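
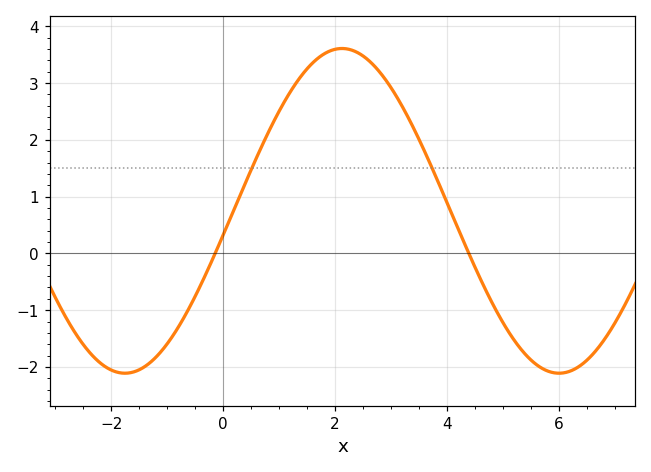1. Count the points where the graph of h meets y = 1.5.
2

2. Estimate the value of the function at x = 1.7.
3.44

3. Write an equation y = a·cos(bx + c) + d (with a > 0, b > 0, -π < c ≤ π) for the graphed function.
y = 2.86cos(0.81x - 1.72) + 0.75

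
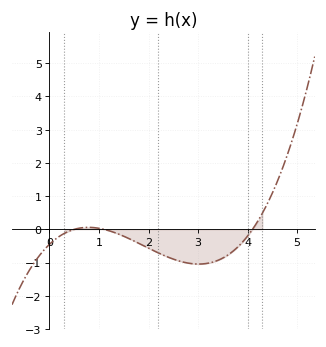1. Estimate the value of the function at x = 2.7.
-1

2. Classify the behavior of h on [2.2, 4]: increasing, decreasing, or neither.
neither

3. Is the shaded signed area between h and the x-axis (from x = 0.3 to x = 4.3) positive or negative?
negative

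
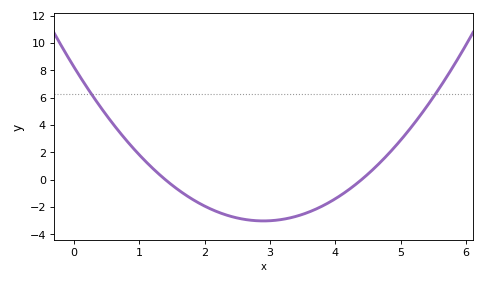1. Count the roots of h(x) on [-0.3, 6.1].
2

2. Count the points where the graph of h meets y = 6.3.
2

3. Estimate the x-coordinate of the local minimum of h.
2.9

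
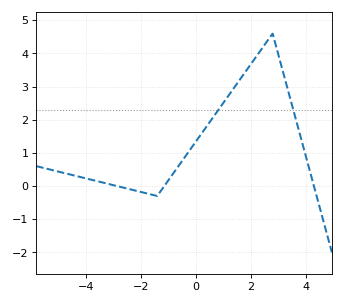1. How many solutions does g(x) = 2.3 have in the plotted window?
2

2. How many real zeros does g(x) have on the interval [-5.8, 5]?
3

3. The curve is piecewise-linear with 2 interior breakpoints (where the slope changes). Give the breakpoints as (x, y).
(-1.4, -0.3); (2.8, 4.6)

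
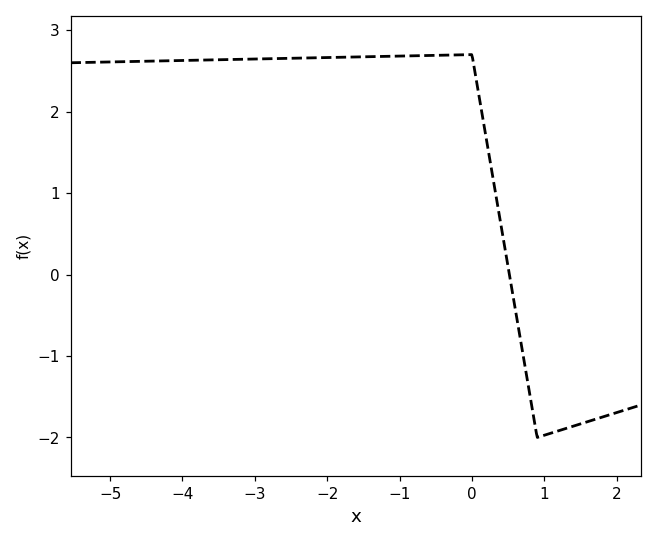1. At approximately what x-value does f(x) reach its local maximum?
0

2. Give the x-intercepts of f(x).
0.6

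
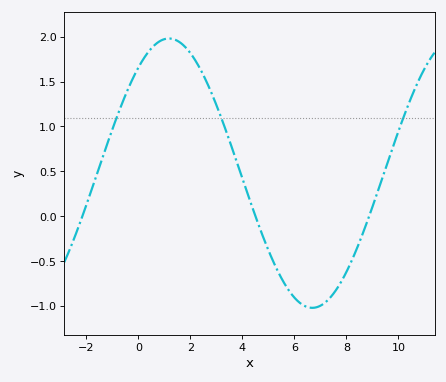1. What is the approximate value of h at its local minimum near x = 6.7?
-1.02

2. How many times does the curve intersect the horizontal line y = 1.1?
3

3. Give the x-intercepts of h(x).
-2.15, 4.51, 8.87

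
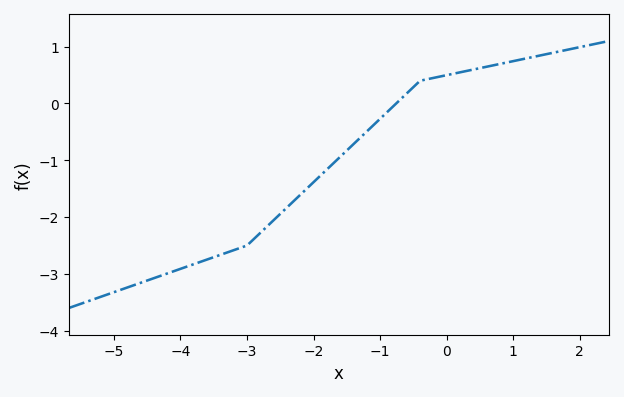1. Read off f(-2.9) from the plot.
-2.4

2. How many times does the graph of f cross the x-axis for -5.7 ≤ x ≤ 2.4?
1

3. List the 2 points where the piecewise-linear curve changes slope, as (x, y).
(-3, -2.5); (-0.4, 0.4)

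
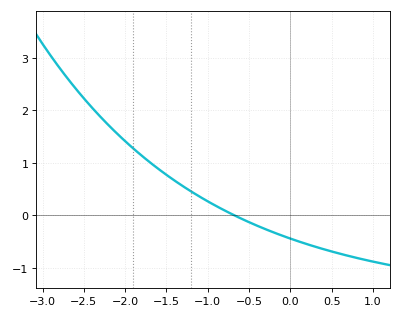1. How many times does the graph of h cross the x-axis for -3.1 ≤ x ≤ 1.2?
1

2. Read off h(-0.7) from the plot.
0.019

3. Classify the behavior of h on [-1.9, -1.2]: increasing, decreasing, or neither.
decreasing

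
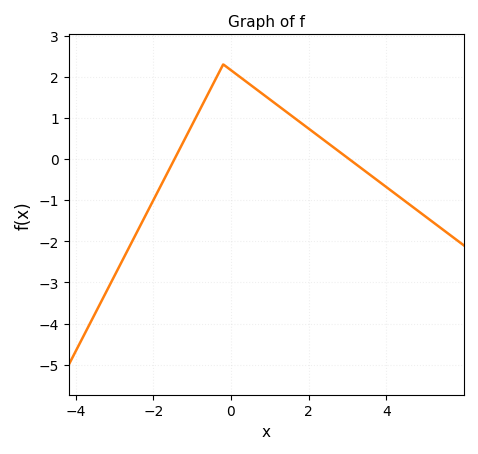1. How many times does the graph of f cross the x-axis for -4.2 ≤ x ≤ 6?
2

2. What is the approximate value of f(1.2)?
1.31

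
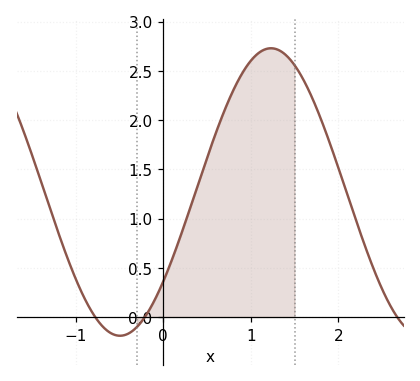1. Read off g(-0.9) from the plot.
0.189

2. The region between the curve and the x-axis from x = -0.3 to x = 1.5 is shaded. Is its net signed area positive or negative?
positive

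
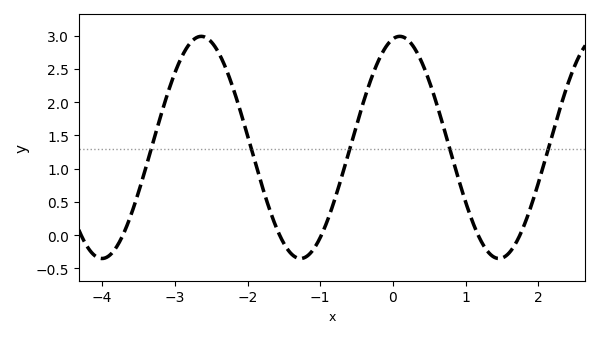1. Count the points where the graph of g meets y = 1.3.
5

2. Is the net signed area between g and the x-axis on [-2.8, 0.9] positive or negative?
positive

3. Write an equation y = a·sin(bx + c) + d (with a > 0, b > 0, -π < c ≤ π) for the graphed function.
y = 1.67sin(2.3x + 1.35) + 1.32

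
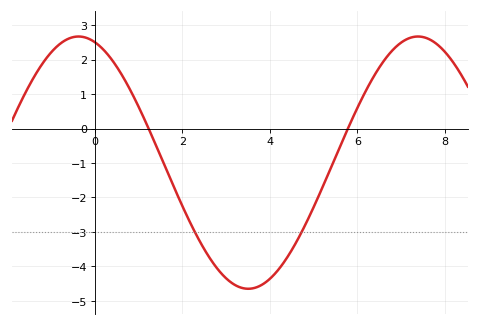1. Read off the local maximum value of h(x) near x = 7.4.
2.7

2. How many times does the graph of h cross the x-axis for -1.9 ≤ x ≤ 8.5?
2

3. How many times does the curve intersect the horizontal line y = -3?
2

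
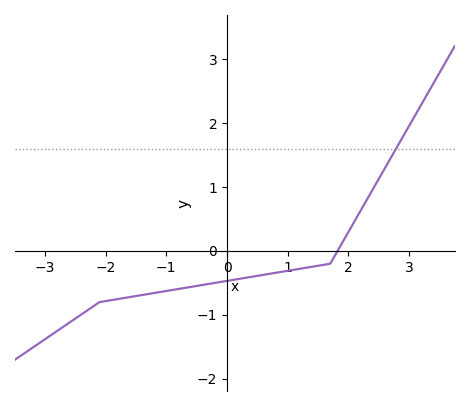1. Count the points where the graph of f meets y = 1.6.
1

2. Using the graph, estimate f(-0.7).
-0.6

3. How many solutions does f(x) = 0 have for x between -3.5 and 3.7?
1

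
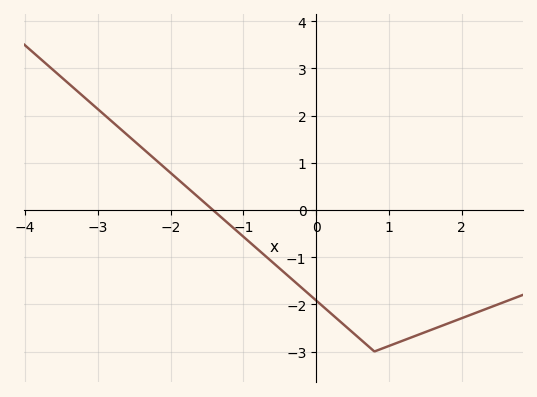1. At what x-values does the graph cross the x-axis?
-1.4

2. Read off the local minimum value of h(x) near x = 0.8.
-3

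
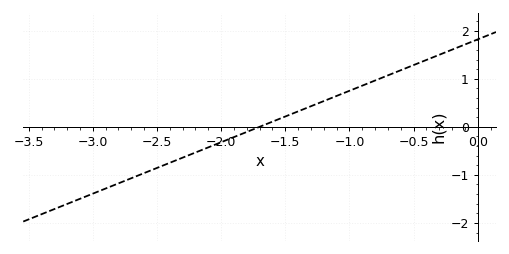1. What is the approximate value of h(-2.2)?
-0.535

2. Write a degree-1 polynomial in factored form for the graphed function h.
y = 1.07(x + 1.7)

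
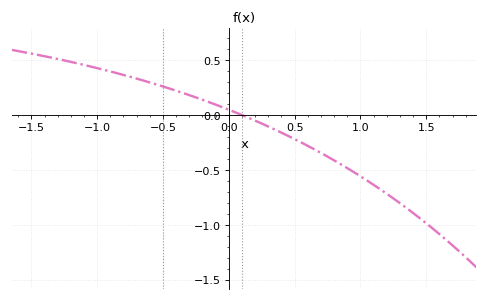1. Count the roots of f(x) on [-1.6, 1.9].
1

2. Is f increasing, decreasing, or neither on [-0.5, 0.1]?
decreasing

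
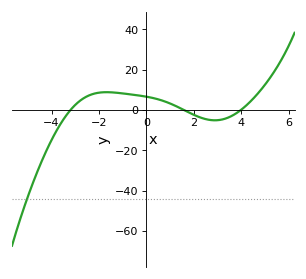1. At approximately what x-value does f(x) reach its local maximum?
-1.68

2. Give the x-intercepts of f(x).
-3.2, 1.58, 3.99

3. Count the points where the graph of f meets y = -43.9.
1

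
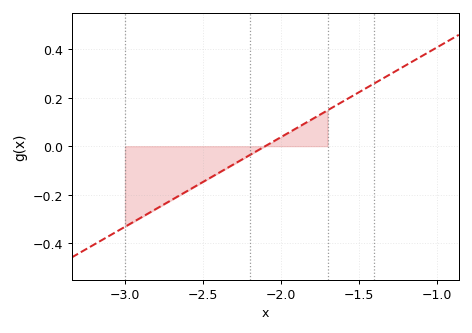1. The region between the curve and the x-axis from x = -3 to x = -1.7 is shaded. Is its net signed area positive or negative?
negative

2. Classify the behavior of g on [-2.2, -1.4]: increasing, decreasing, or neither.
increasing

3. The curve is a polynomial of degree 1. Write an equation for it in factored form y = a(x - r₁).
y = 0.37(x + 2.1)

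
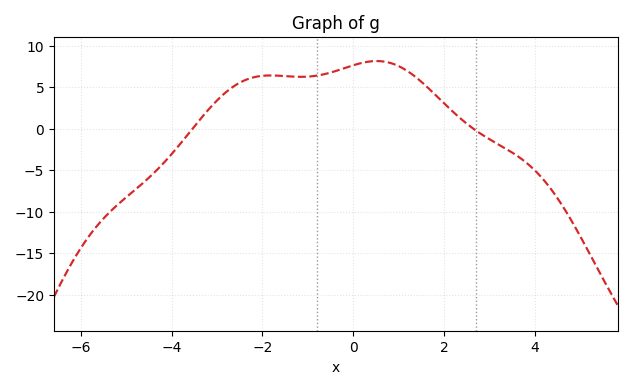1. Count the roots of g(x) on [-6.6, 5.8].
2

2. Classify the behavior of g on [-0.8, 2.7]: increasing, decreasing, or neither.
neither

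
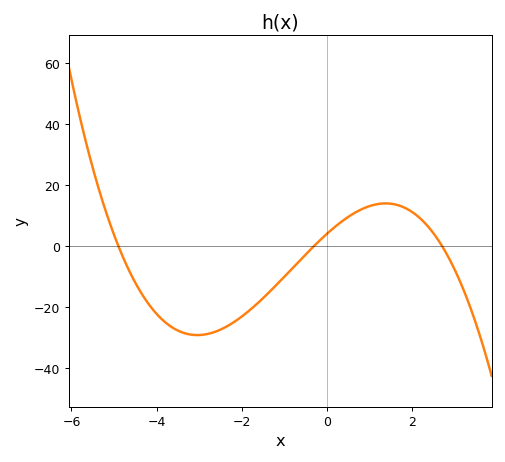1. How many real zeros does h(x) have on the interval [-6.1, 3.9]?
3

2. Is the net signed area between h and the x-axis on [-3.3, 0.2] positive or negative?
negative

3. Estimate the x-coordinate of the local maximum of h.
1.4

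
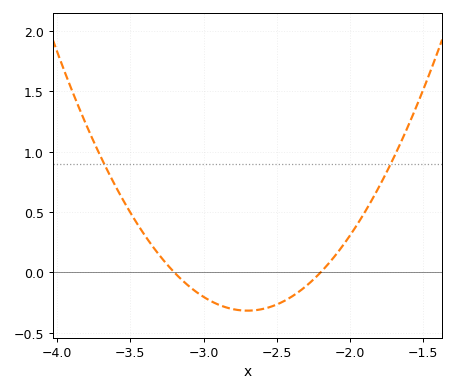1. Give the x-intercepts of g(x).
-3.2, -2.2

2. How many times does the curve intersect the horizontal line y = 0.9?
2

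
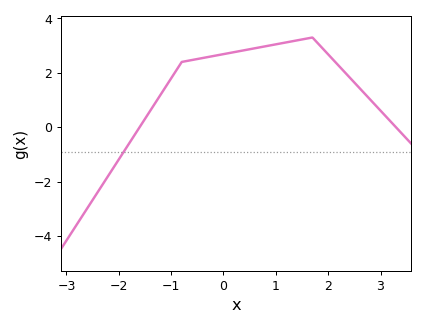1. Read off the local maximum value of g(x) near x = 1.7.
3.2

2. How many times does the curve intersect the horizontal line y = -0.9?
1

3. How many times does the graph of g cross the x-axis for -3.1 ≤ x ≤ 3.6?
2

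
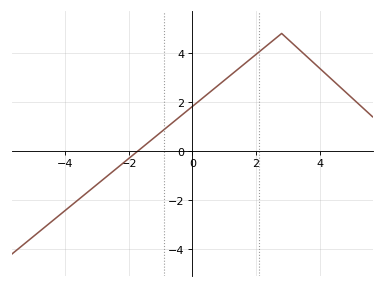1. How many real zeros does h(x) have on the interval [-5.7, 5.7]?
1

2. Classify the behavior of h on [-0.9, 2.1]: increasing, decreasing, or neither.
increasing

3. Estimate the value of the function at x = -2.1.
-0.41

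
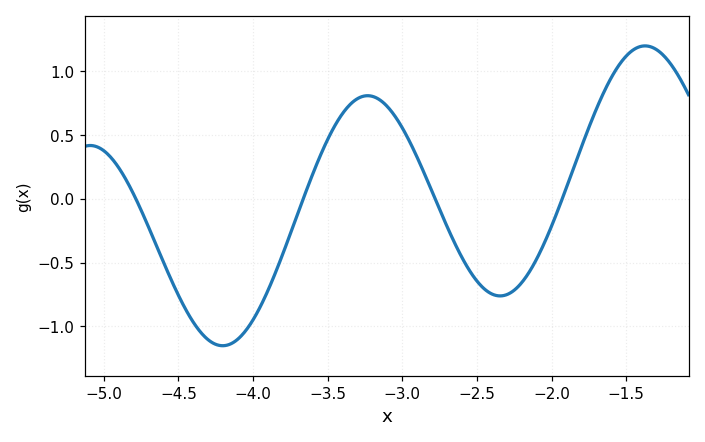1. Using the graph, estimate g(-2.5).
-0.65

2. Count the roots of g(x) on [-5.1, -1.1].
4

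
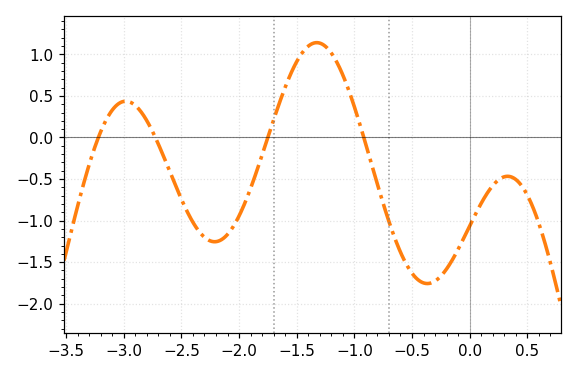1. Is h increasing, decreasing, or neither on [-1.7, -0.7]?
neither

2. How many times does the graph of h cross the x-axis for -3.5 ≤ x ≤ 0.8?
4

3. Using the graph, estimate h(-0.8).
-0.55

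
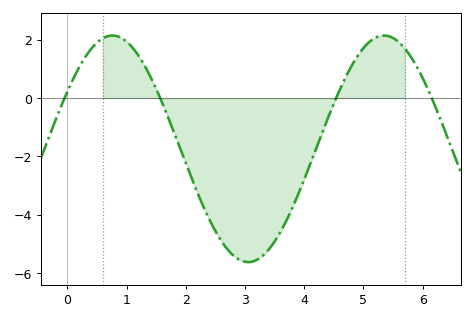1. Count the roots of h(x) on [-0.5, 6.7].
4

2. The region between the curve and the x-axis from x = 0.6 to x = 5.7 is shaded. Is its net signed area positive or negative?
negative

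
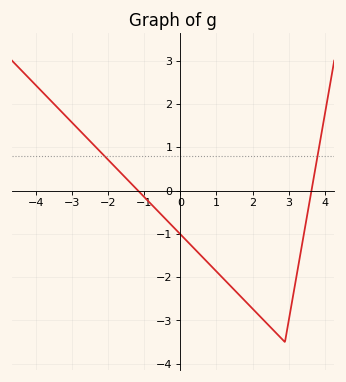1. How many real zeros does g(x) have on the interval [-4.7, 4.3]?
2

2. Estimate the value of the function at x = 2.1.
-2.8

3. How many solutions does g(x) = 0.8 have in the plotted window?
2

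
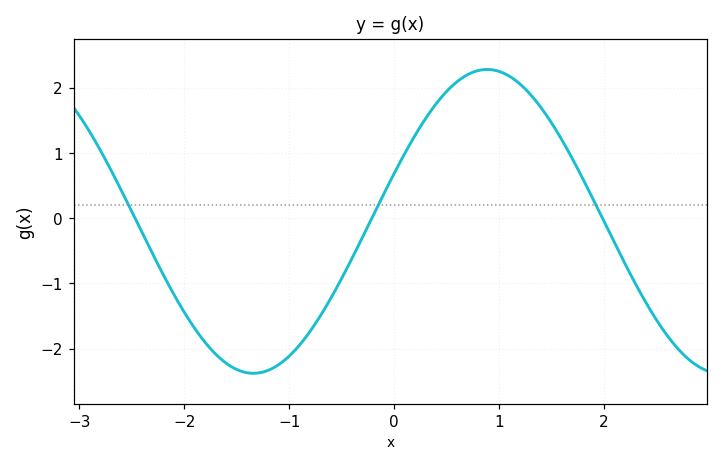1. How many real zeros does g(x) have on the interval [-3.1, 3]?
3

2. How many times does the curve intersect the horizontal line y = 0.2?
3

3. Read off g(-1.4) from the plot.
-2.4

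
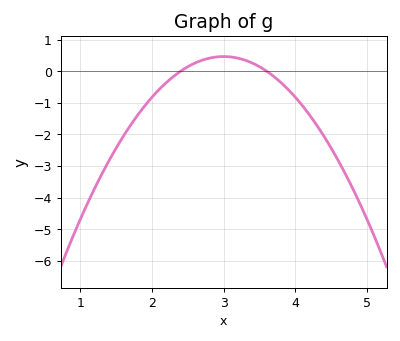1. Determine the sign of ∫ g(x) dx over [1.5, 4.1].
negative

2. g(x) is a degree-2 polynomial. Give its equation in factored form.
y = -1.29(x - 2.4)(x - 3.6)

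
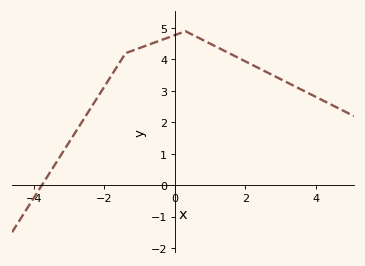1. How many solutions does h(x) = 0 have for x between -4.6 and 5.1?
1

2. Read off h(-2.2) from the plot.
2.8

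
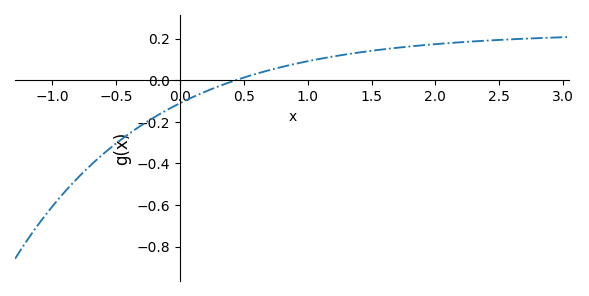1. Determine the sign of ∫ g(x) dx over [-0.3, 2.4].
positive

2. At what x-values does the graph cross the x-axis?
0.4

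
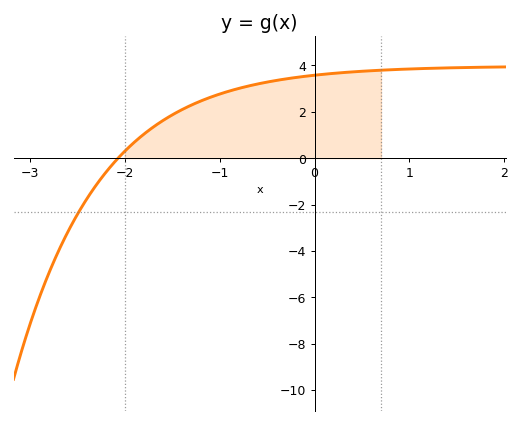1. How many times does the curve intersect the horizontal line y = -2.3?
1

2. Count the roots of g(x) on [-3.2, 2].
1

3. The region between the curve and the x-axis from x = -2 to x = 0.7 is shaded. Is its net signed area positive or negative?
positive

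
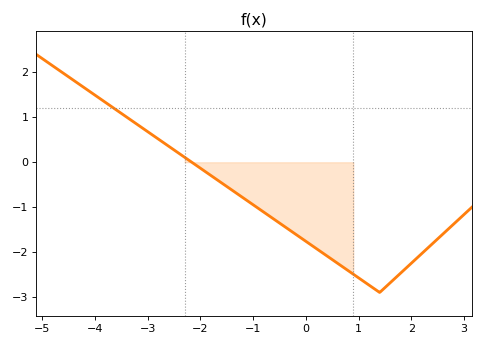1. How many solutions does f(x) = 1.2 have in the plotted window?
1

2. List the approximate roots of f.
-2.16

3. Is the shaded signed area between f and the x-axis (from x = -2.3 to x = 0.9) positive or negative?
negative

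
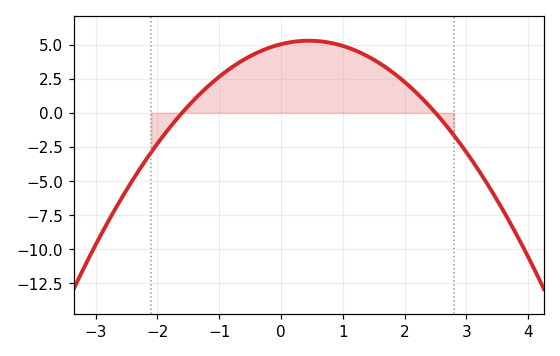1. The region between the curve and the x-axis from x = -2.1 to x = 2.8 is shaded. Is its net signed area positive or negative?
positive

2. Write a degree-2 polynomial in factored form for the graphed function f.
y = -1.26(x + 1.6)(x - 2.5)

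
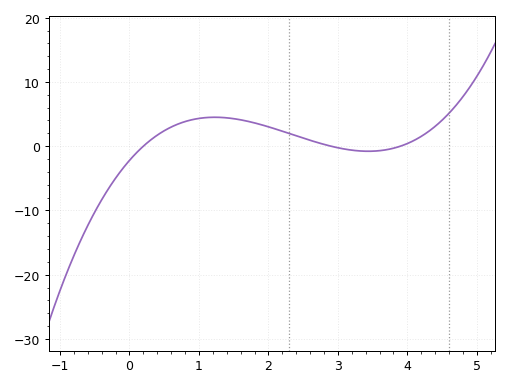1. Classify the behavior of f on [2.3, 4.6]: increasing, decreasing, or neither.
neither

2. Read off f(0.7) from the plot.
3.45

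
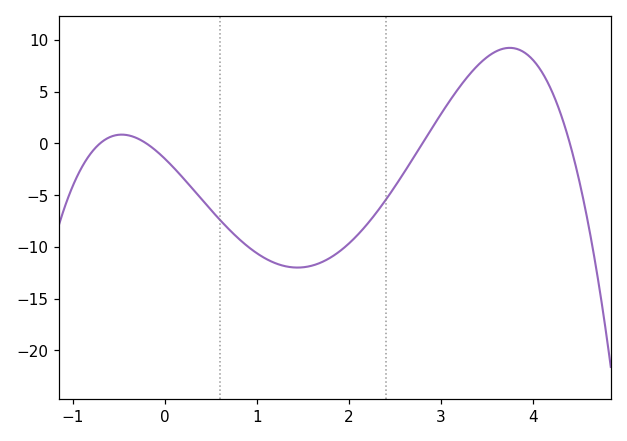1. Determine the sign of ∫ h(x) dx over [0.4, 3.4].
negative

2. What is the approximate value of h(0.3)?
-4.36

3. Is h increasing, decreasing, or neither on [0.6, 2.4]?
neither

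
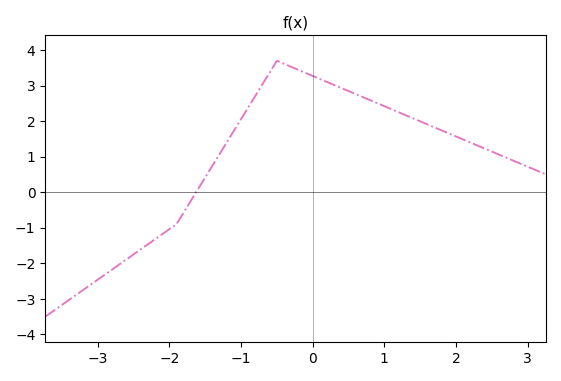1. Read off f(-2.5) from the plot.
-1.8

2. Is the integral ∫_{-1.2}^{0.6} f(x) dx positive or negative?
positive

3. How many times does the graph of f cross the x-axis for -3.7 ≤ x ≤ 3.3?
1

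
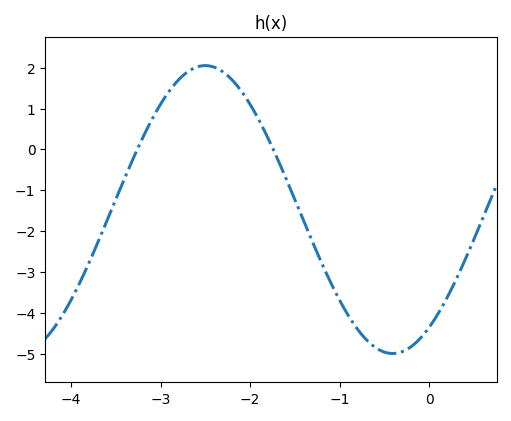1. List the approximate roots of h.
-3.3, -1.7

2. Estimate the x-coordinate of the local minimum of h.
-0.4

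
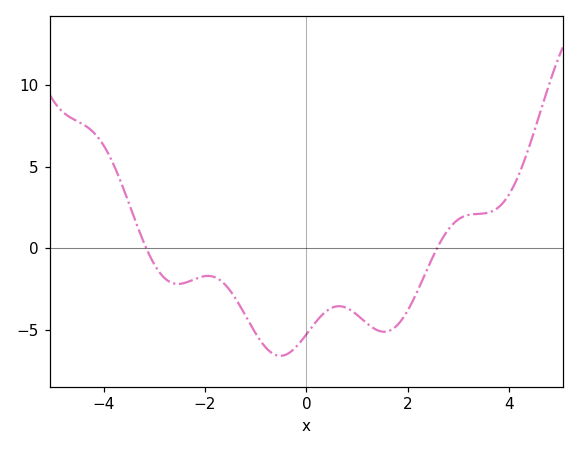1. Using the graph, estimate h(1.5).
-5.13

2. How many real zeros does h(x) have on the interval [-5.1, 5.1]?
2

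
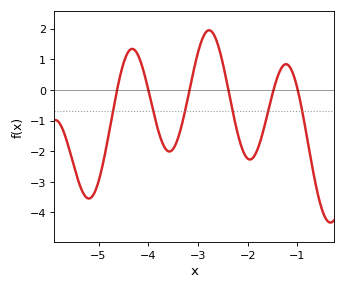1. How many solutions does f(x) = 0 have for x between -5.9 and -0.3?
6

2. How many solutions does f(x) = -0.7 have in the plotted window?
6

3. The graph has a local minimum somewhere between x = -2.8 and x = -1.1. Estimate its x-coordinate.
-2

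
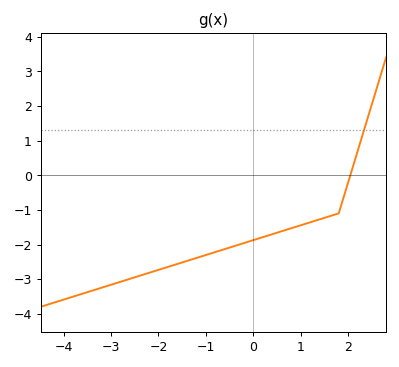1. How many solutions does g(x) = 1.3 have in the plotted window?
1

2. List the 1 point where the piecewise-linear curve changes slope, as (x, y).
(1.8, -1.1)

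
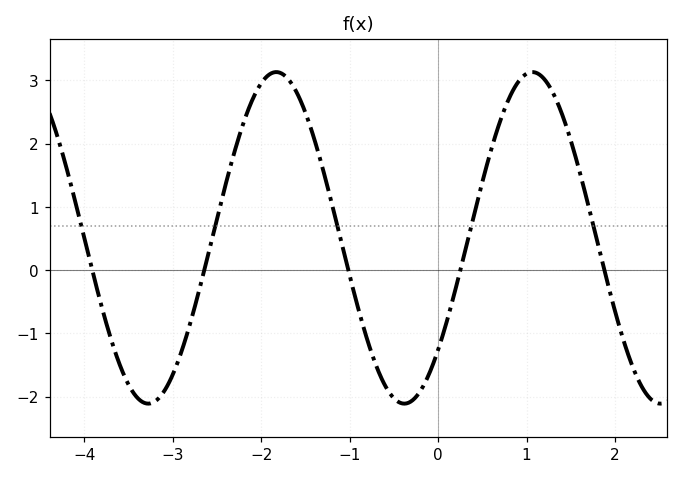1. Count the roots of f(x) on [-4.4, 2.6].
5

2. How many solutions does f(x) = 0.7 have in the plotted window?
5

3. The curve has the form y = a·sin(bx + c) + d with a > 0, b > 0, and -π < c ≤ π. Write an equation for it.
y = 2.62sin(2.17x - 0.74) + 0.51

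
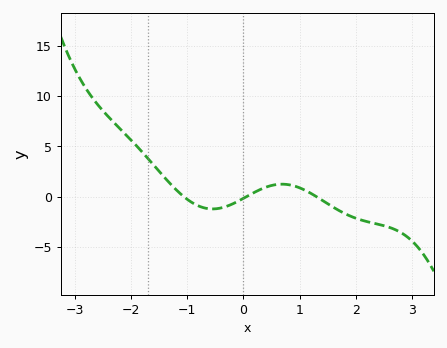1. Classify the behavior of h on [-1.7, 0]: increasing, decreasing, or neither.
neither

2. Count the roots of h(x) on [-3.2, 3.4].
3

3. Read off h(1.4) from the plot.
-0.357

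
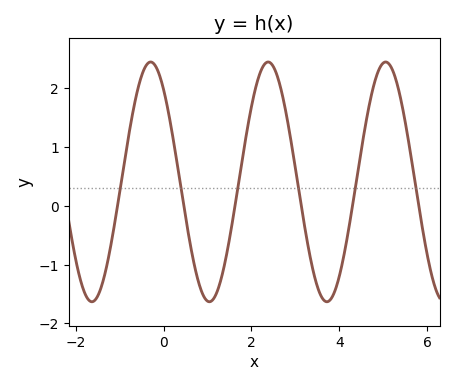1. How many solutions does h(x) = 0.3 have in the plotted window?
6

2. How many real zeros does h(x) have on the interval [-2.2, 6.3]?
6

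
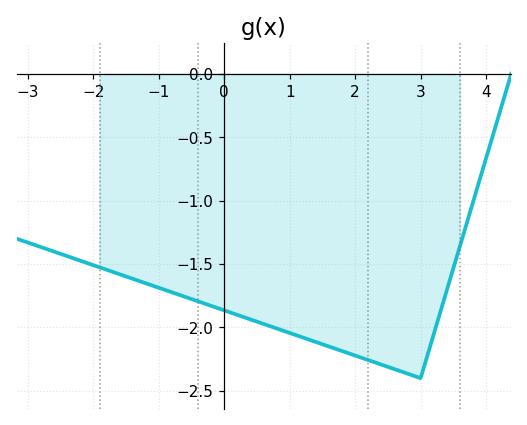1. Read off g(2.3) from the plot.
-2.28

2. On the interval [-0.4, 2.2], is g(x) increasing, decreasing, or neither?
decreasing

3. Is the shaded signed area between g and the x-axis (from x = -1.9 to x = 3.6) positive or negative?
negative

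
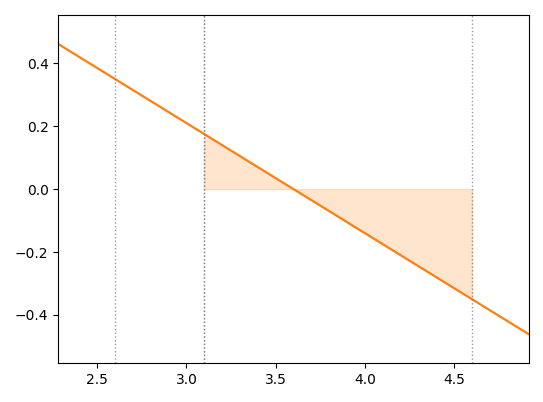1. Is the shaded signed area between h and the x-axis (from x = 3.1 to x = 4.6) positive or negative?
negative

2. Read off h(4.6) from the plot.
-0.35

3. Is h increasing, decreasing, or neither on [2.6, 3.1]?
decreasing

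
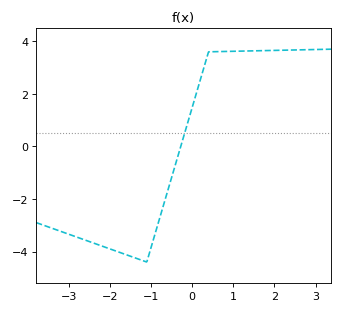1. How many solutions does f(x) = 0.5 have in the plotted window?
1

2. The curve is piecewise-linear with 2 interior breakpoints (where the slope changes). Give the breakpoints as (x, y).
(-1.1, -4.4); (0.4, 3.6)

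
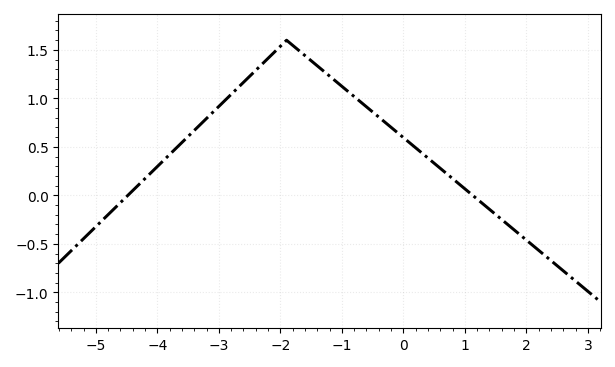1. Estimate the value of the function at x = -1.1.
1.18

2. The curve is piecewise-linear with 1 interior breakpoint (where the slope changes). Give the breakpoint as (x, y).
(-1.9, 1.6)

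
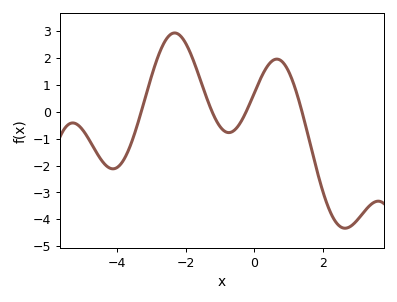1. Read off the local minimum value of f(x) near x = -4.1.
-2.12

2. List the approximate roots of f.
-3.29, -1.23, -0.237, 1.39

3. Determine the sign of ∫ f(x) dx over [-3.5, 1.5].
positive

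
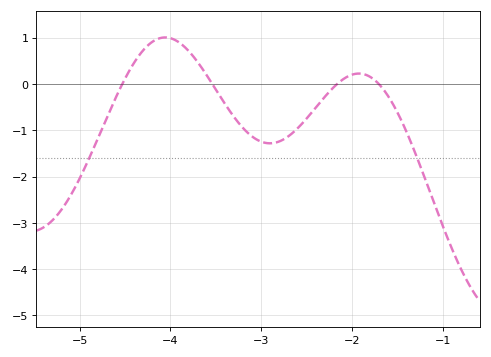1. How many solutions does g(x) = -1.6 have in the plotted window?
2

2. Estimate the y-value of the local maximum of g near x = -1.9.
0.224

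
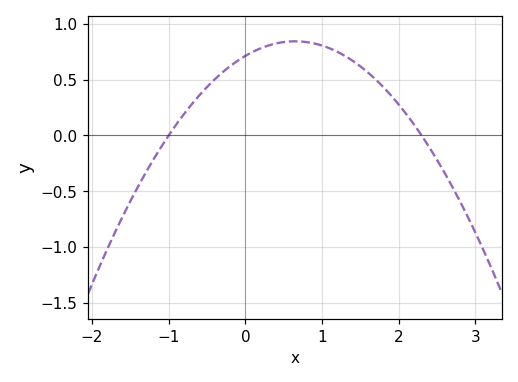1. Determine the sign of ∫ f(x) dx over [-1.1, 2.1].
positive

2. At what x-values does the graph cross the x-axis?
-1, 2.3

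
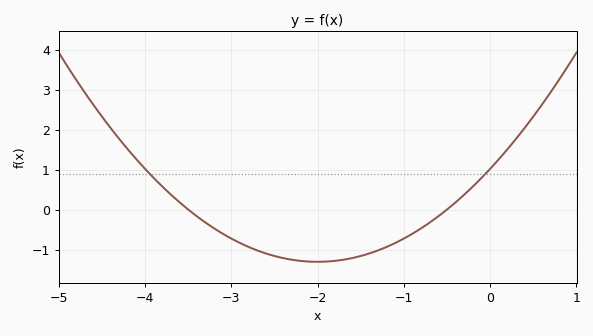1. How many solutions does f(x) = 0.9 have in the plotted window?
2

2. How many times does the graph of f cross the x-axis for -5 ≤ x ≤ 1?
2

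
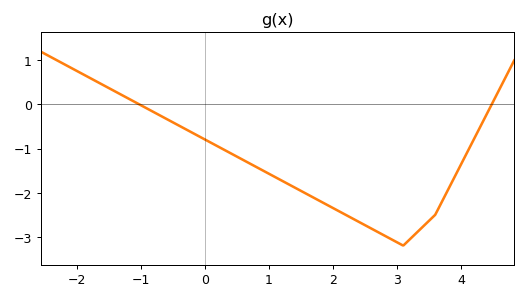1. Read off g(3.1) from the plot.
-3.2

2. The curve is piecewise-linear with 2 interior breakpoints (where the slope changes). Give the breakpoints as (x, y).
(3.1, -3.2); (3.6, -2.5)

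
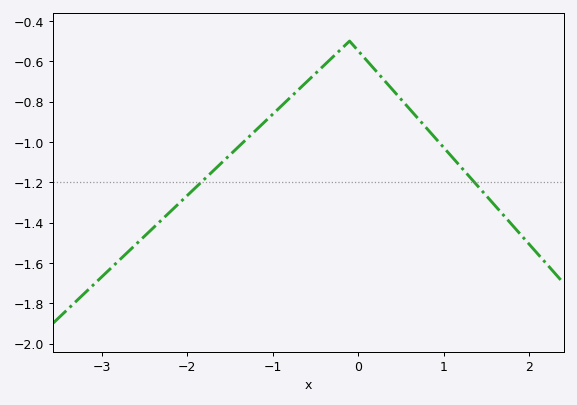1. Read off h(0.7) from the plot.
-0.883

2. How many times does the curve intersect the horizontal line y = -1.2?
2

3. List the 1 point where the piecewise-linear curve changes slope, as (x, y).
(-0.1, -0.5)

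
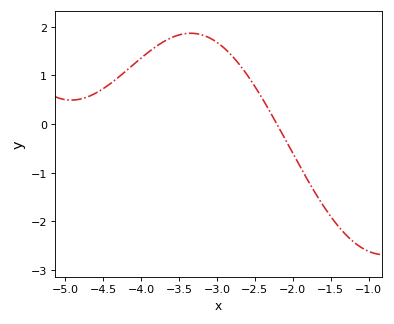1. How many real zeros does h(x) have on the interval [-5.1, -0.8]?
1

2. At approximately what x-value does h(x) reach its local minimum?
-4.9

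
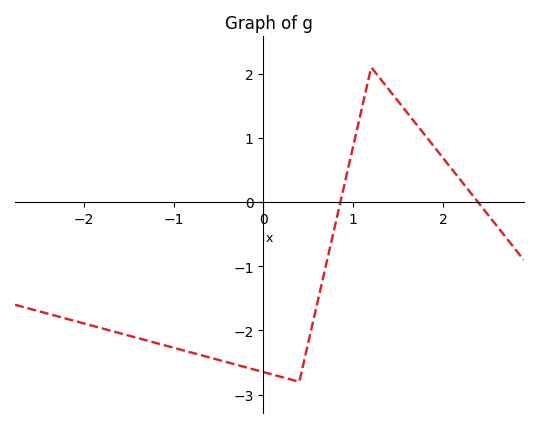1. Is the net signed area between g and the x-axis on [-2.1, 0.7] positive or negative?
negative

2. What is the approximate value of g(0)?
-2.6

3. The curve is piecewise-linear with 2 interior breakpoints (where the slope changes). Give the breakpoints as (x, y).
(0.4, -2.8); (1.2, 2.1)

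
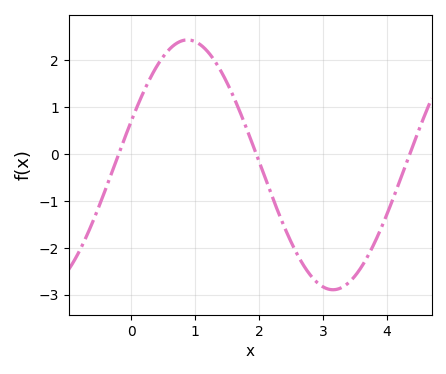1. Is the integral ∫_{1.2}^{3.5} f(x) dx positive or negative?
negative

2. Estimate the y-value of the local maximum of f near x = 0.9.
2.43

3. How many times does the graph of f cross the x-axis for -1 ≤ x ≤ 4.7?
3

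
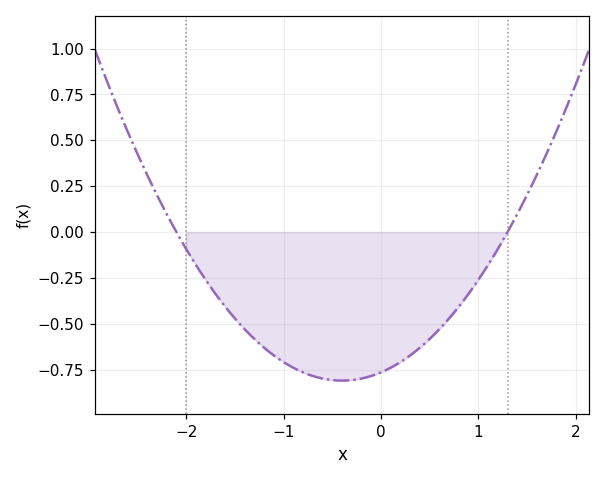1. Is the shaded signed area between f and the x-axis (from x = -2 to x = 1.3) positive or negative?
negative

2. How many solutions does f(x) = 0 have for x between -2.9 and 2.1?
2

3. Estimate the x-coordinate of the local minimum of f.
-0.4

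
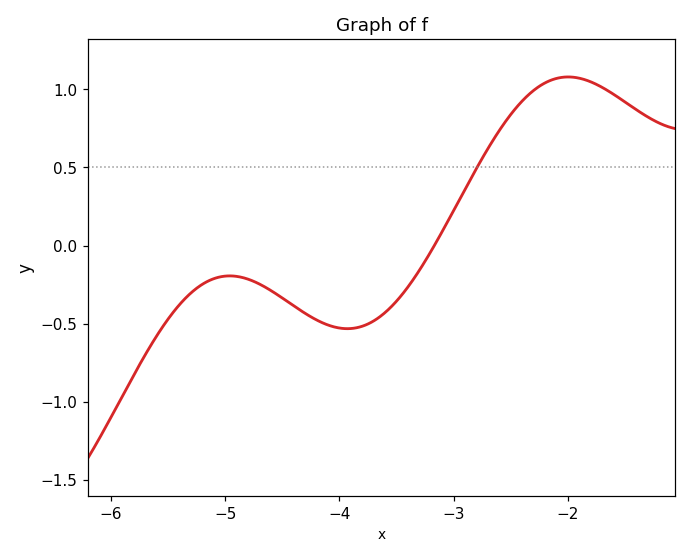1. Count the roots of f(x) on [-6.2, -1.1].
1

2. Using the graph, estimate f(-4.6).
-0.3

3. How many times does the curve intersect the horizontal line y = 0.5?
1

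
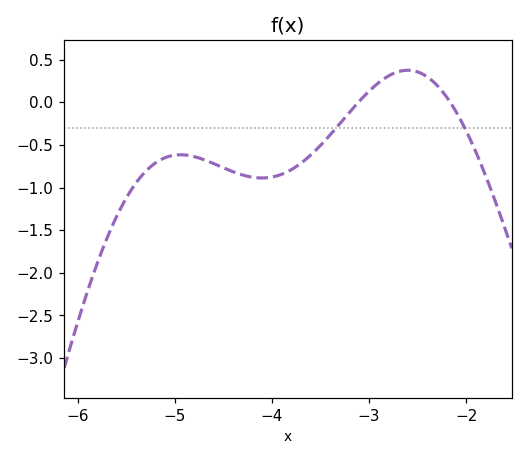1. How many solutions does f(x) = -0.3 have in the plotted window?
2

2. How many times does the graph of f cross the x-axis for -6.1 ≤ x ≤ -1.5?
2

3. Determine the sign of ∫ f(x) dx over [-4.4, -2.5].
negative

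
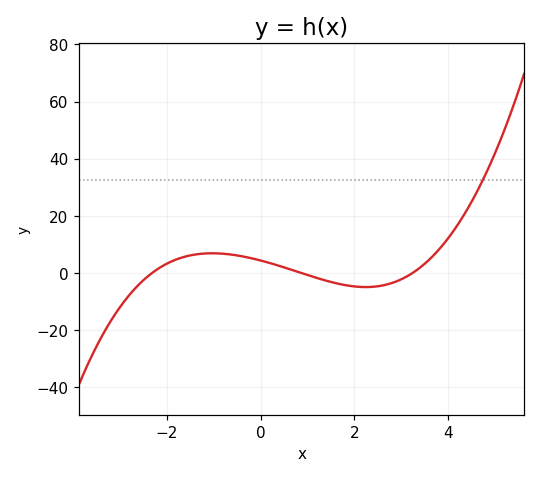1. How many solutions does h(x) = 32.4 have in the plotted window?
1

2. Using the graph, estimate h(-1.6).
6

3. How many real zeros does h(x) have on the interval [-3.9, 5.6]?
3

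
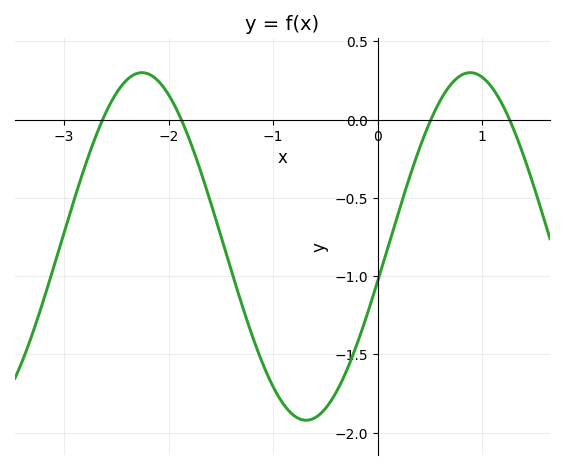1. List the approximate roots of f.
-2.6, -1.9, 0.5, 1.3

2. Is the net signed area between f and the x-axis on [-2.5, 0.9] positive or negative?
negative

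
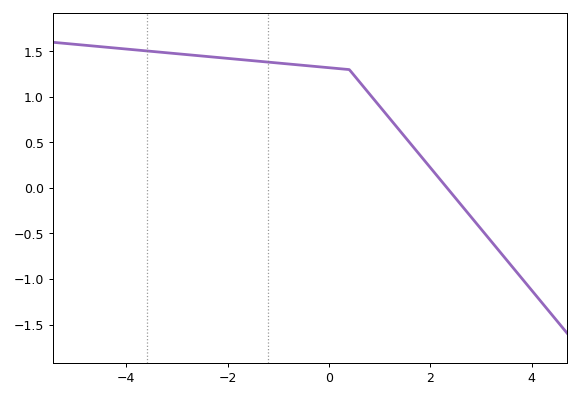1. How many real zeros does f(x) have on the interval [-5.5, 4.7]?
1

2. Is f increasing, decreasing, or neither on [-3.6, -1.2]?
decreasing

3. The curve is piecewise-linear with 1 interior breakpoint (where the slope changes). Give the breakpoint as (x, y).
(0.4, 1.3)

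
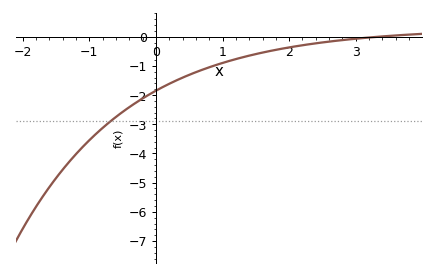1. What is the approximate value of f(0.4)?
-1.4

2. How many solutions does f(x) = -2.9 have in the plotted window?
1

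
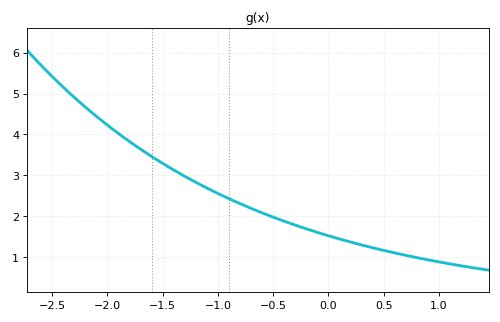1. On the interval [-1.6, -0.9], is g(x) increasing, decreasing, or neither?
decreasing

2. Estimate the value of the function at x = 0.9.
0.931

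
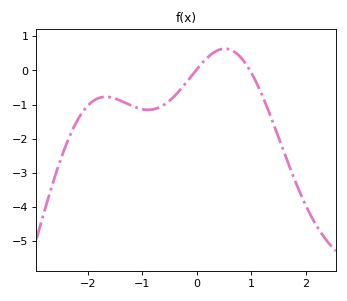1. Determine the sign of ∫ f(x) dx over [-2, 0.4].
negative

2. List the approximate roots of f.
-0.016, 0.978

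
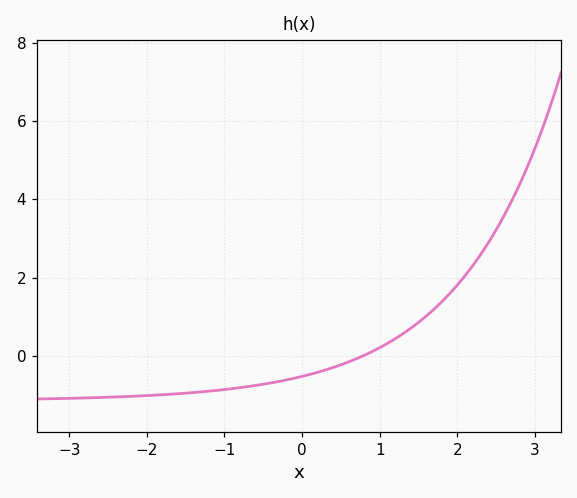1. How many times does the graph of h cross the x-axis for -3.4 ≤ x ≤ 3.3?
1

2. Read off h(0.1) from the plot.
-0.4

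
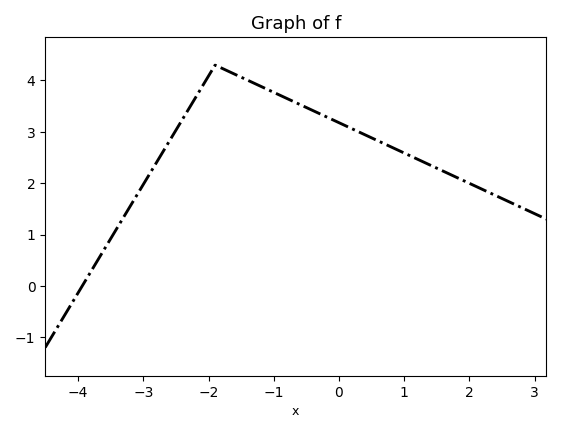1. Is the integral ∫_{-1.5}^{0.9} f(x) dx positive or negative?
positive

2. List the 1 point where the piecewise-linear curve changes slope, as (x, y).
(-1.9, 4.3)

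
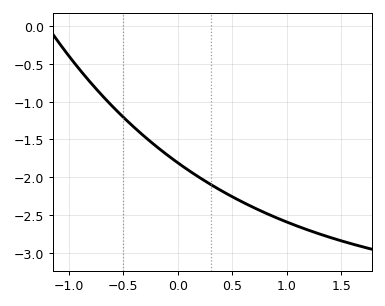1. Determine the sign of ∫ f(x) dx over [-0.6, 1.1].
negative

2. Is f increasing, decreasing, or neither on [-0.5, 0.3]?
decreasing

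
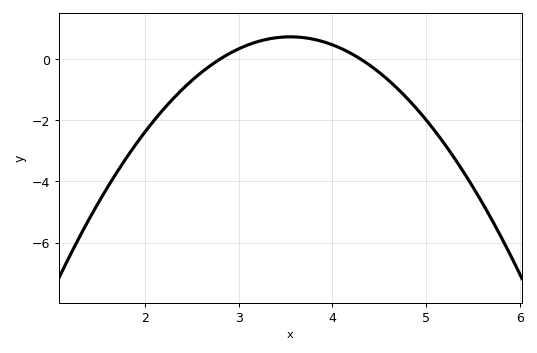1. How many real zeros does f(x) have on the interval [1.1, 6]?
2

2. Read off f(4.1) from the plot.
0.335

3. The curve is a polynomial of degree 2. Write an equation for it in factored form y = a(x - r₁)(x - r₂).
y = -1.29(x - 2.8)(x - 4.3)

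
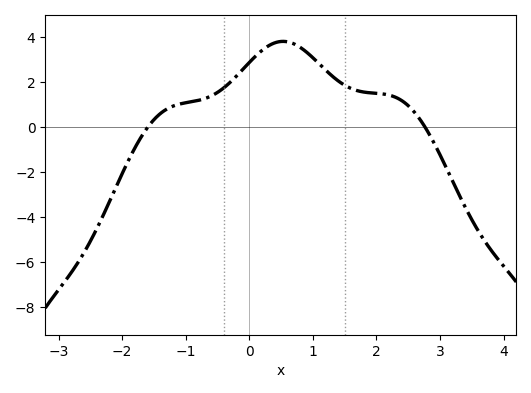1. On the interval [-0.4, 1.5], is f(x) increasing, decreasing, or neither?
neither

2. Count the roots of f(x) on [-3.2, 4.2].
2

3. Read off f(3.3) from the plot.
-3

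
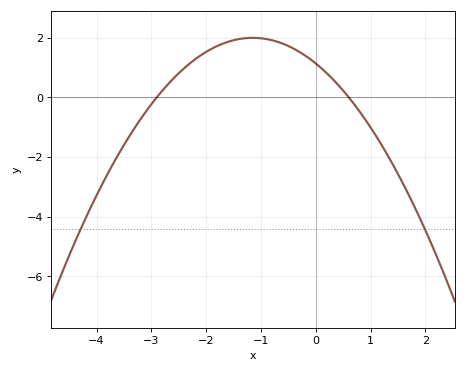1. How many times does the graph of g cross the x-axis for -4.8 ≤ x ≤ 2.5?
2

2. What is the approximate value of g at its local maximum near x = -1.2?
2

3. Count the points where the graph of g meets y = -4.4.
2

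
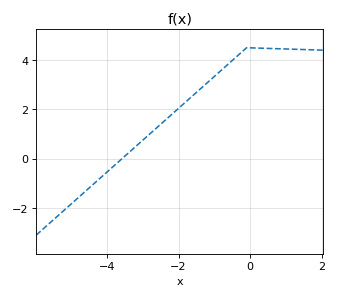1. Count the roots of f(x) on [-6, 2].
1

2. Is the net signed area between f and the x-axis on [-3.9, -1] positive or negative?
positive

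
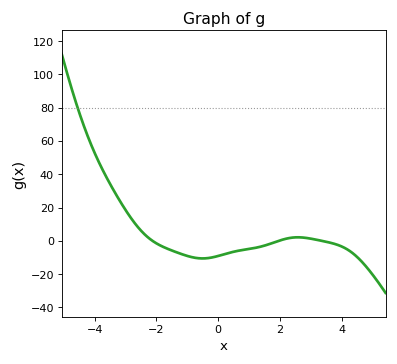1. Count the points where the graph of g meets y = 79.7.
1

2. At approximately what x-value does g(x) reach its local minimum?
-0.506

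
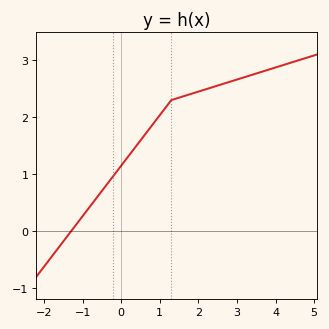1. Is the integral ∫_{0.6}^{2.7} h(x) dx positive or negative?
positive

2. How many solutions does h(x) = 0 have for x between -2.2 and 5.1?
1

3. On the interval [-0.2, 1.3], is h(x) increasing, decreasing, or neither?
increasing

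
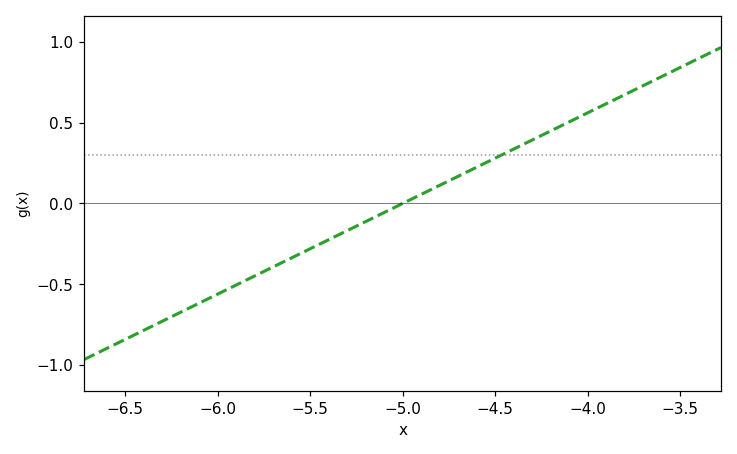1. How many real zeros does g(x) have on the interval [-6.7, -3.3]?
1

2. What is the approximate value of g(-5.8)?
-0.448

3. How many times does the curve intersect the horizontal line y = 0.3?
1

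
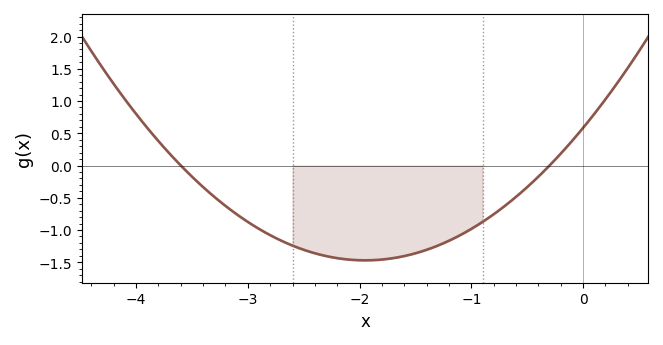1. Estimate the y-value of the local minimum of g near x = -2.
-1.45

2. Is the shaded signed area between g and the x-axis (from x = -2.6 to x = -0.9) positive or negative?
negative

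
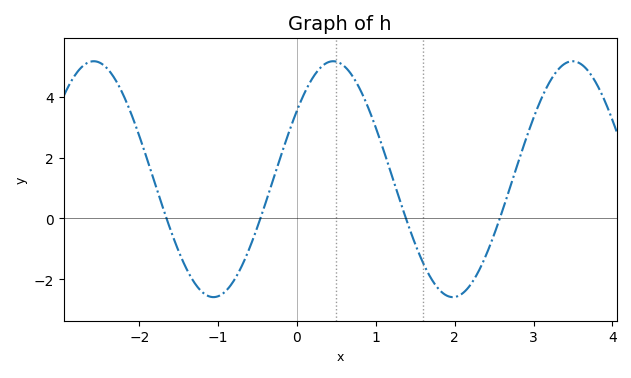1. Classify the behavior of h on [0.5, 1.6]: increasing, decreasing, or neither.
decreasing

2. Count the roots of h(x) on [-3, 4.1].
4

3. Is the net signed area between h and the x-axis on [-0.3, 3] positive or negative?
positive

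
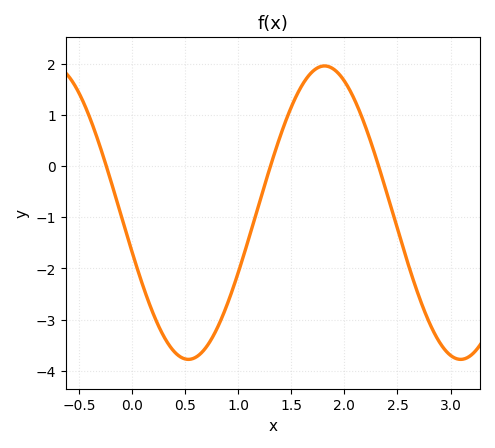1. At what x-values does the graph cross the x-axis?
-0.2, 1.3, 2.3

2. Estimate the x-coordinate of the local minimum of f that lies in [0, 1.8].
0.5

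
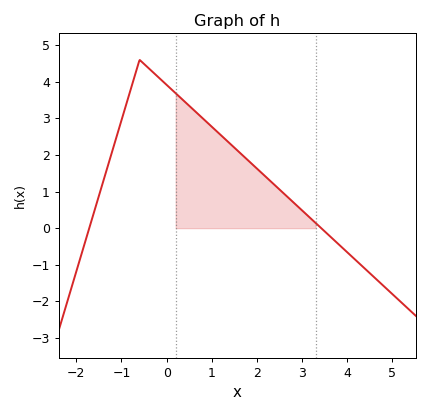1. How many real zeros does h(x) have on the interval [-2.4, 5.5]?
2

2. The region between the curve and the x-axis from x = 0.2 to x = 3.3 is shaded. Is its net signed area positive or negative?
positive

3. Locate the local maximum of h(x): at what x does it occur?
-0.6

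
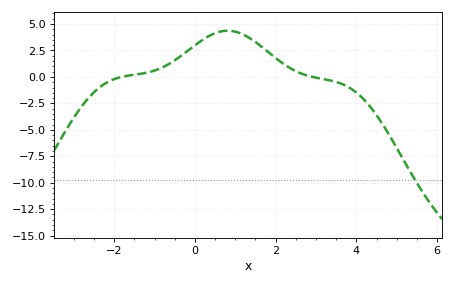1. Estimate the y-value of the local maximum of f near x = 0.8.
4.5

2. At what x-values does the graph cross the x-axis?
-1.8, 3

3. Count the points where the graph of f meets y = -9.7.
1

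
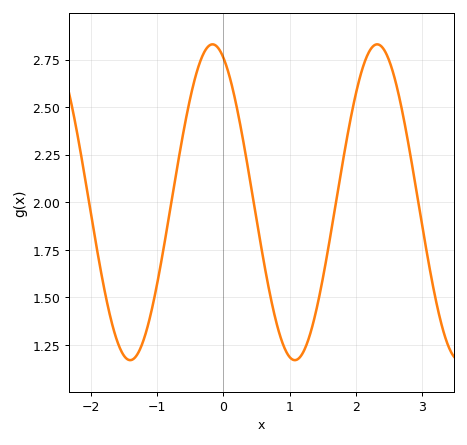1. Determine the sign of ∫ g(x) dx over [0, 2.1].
positive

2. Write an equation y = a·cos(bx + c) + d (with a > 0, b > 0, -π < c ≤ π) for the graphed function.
y = 0.83cos(2.53x + 0.412) + 2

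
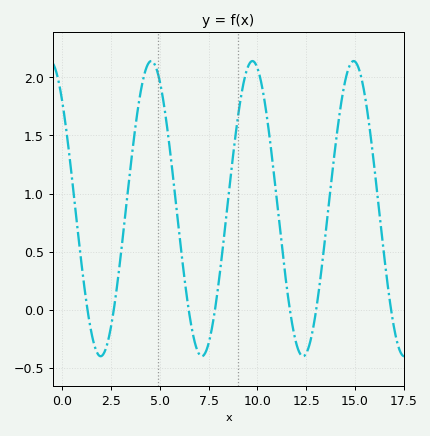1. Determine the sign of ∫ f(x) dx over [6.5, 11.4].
positive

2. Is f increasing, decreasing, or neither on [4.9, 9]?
neither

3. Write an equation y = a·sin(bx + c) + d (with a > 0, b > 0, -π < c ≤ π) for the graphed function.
y = 1.27sin(1.21x + 2.34) + 0.87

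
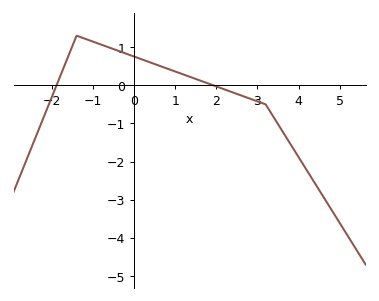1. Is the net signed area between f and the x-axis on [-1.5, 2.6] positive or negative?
positive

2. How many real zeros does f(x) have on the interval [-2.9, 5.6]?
2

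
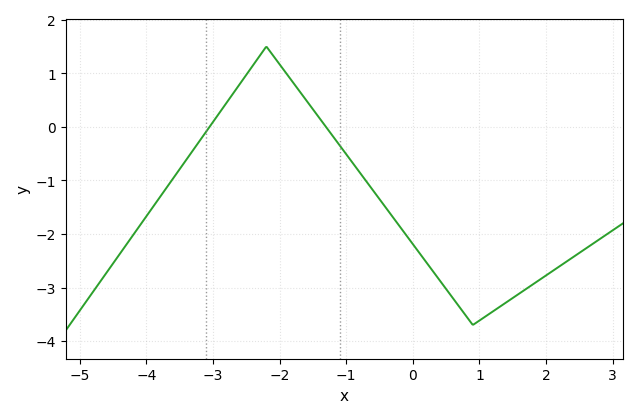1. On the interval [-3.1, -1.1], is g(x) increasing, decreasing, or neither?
neither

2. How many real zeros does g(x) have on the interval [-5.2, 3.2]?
2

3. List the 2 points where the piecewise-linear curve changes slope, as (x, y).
(-2.2, 1.5); (0.9, -3.7)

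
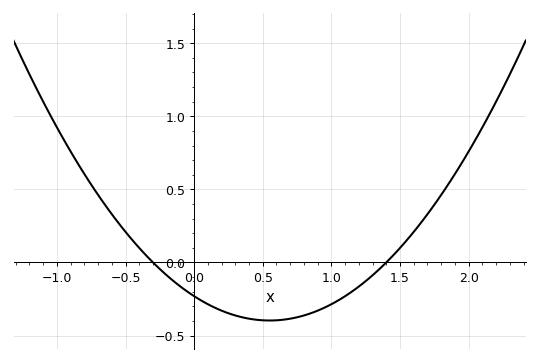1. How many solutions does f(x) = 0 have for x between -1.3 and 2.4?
2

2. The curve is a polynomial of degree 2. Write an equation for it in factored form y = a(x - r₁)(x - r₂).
y = 0.55(x + 0.3)(x - 1.4)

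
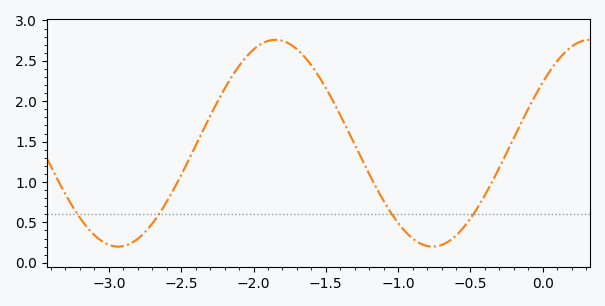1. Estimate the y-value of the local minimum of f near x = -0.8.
0.2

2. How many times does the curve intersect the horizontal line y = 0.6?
4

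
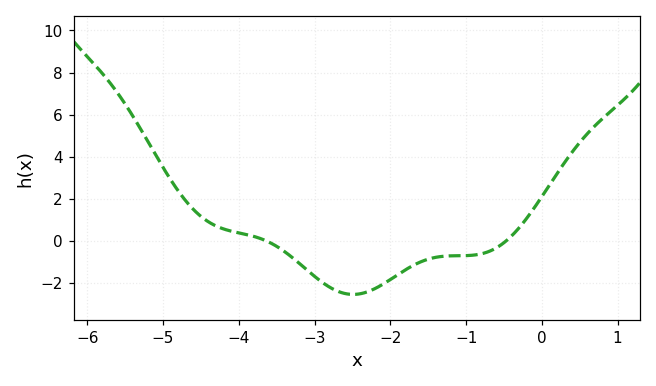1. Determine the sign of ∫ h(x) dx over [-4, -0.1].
negative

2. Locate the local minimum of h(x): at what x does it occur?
-2.5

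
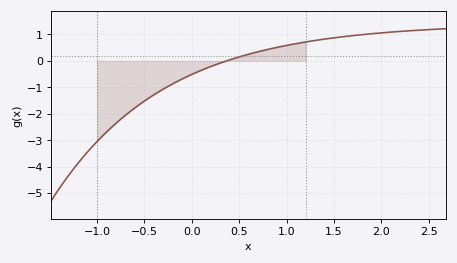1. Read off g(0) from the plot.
-0.5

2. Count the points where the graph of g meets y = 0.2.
1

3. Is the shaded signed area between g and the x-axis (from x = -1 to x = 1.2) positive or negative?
negative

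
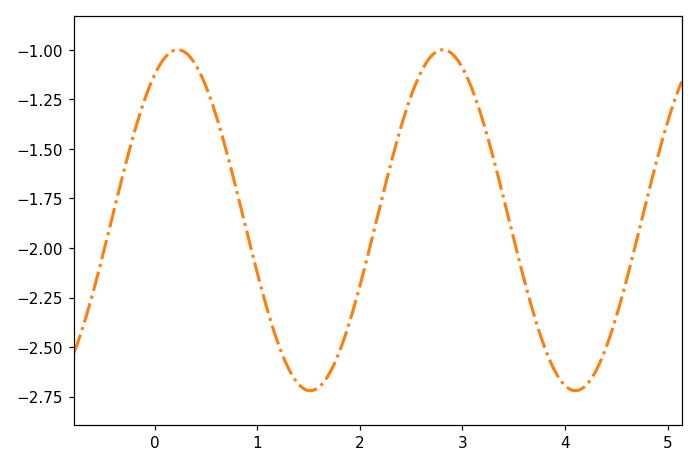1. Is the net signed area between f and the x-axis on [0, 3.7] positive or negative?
negative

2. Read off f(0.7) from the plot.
-1.52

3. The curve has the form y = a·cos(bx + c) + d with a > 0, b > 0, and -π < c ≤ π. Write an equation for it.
y = 0.86cos(2.4x - 0.54) - 1.86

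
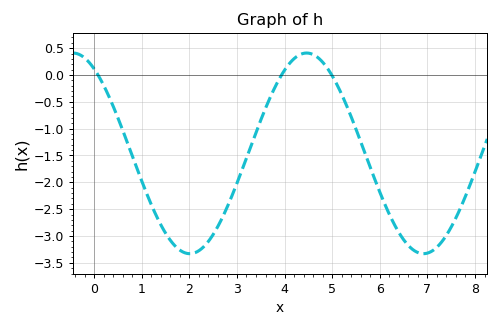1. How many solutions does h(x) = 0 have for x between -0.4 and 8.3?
3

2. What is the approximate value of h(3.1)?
-1.8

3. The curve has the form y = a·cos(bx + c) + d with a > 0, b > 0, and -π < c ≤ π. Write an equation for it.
y = 1.87cos(1.3x + 0.57) - 1.46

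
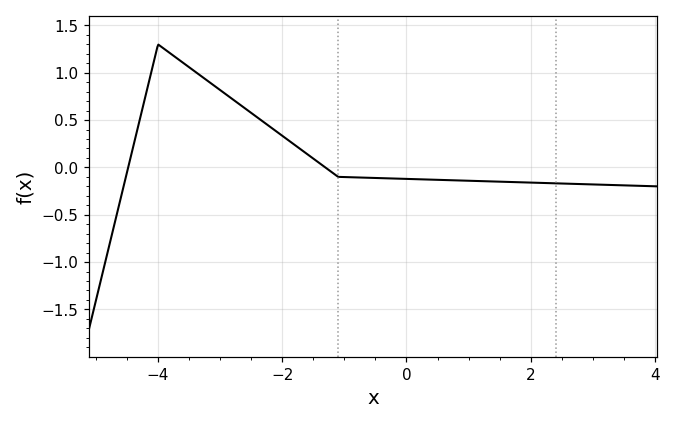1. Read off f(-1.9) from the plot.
0.3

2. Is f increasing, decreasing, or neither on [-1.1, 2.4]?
decreasing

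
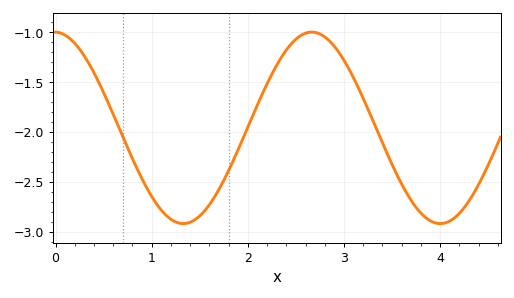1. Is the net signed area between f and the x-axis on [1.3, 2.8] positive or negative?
negative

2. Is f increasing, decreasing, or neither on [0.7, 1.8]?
neither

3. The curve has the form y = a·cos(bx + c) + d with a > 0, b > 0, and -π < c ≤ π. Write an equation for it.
y = 0.96cos(2.4x + 0.02) - 1.96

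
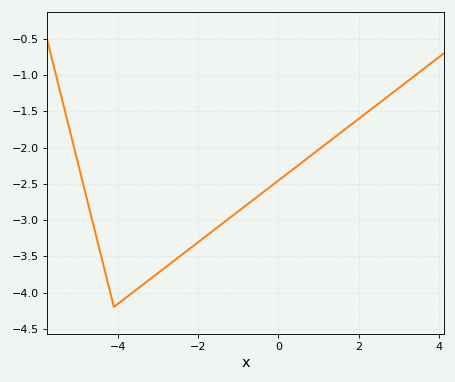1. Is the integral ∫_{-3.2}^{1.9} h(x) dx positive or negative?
negative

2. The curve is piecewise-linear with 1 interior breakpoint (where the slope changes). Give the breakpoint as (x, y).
(-4.1, -4.2)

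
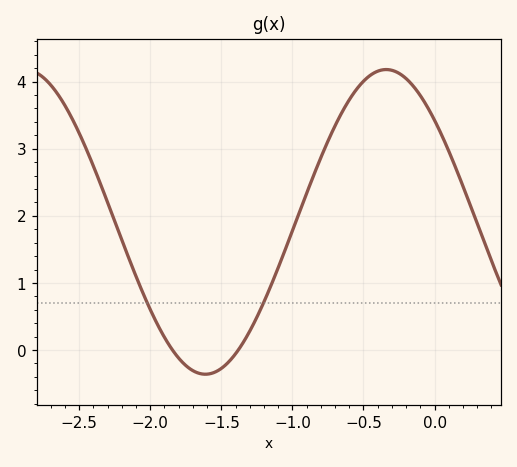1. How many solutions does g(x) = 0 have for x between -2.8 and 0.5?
2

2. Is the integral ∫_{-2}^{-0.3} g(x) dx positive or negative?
positive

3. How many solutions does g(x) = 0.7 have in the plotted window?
2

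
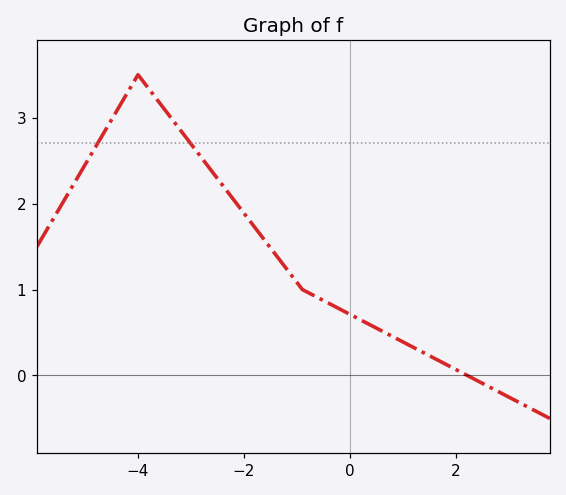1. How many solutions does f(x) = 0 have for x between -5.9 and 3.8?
1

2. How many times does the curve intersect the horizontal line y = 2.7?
2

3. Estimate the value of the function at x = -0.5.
0.871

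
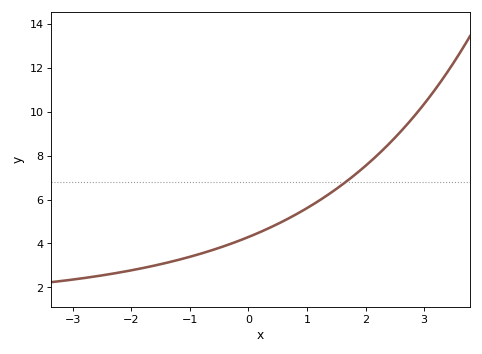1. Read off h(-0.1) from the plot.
4.2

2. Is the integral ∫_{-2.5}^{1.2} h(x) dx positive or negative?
positive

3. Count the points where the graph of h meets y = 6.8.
1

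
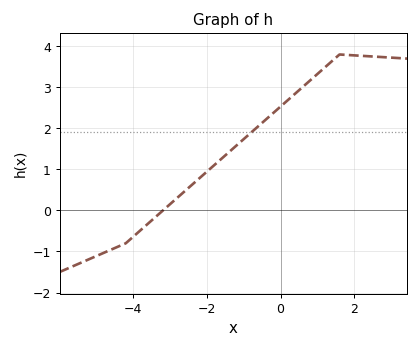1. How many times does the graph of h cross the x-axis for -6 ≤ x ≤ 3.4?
1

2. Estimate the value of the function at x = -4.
-0.6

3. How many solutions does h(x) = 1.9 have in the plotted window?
1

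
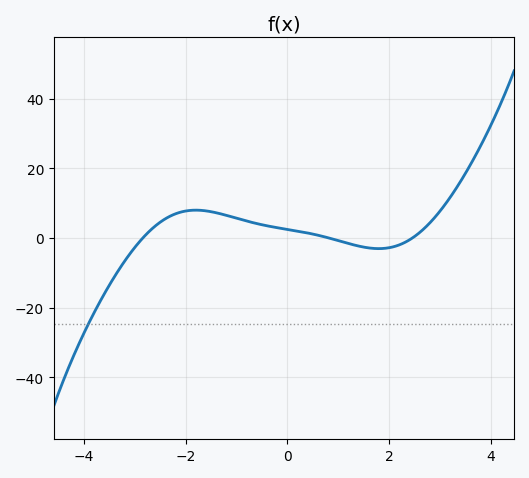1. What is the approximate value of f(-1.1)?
6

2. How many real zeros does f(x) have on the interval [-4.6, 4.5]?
3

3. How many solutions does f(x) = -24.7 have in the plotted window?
1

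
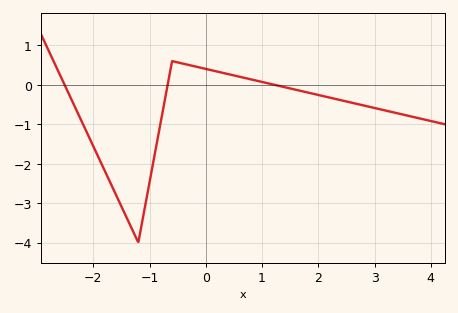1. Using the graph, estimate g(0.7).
0.171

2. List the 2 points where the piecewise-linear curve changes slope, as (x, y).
(-1.2, -4); (-0.6, 0.6)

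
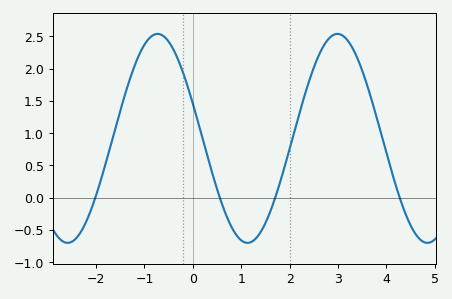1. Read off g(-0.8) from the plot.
2.53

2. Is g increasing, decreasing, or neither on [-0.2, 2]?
neither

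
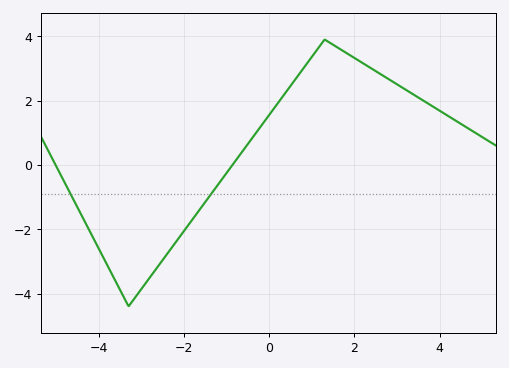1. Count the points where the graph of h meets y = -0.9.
2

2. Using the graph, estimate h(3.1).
2.42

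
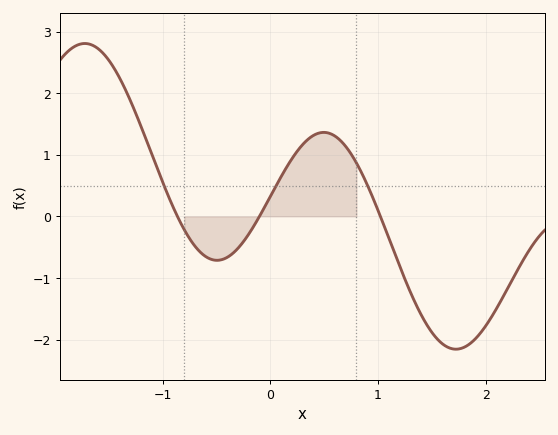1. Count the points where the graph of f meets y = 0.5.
3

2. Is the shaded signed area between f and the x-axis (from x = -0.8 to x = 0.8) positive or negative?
positive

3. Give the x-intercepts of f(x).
-0.864, -0.102, 1.02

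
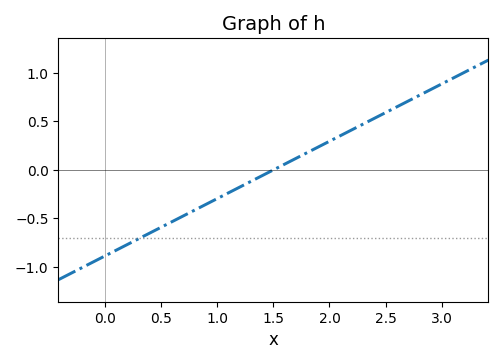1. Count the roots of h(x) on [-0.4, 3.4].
1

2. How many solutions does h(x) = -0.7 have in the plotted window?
1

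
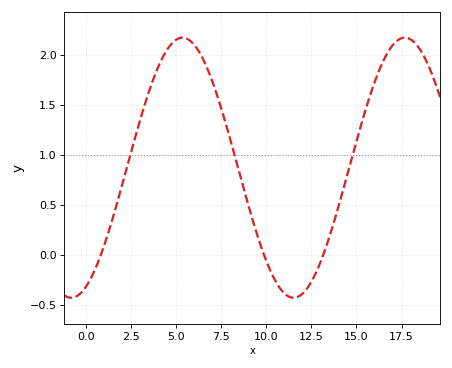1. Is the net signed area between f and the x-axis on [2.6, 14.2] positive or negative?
positive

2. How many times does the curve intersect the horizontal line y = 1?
3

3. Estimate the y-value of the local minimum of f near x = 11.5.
-0.43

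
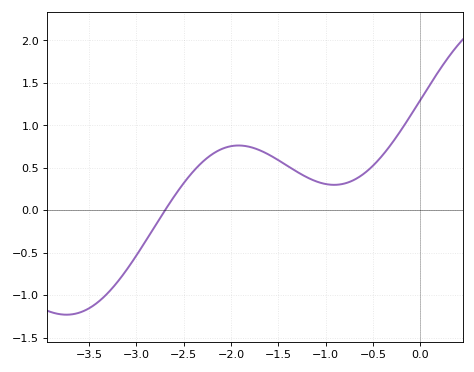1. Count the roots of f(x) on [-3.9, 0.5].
1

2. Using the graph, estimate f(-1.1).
0.35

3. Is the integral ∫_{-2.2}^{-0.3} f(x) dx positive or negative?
positive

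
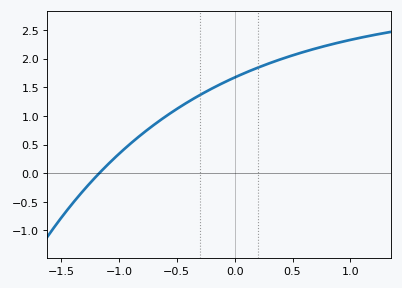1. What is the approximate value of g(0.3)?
1.9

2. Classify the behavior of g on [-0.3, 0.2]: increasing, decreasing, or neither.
increasing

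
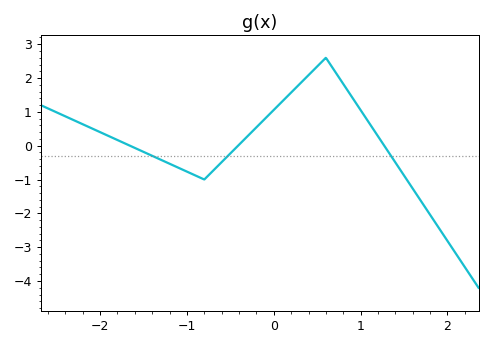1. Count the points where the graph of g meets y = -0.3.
3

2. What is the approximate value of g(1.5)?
-0.882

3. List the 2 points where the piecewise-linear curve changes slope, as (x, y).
(-0.8, -1); (0.6, 2.6)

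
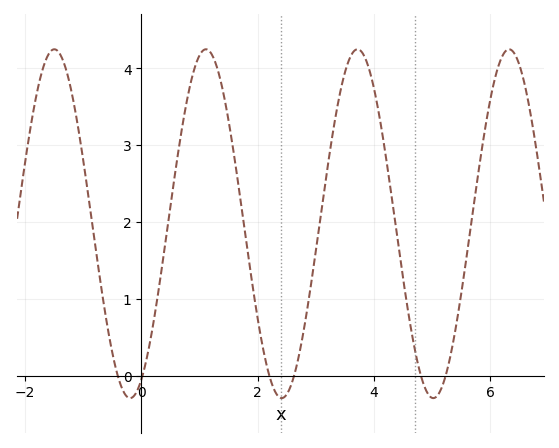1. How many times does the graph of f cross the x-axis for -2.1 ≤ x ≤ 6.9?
6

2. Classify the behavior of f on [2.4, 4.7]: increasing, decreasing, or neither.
neither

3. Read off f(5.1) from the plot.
-0.247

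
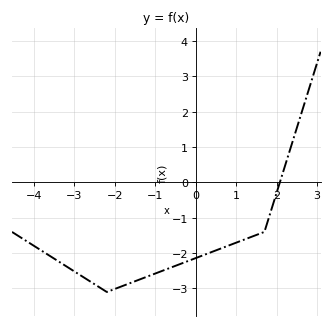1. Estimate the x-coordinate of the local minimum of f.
-2.2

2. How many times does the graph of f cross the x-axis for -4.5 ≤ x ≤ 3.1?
1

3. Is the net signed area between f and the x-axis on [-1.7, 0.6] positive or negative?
negative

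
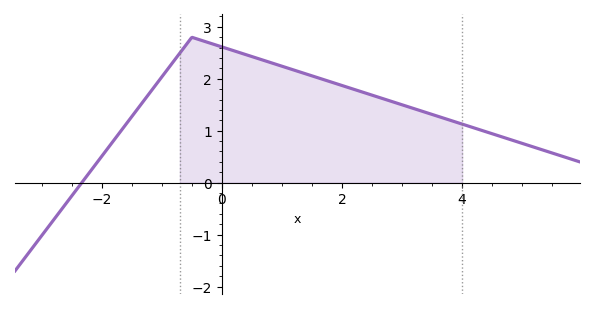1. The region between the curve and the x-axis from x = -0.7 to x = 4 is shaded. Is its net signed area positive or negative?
positive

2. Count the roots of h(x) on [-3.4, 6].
1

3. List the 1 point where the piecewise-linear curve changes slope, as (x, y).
(-0.5, 2.8)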